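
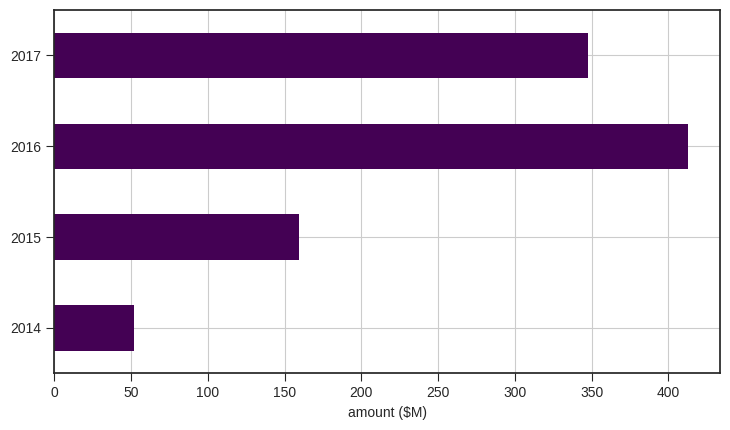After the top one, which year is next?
Top 3: 2016 ≈ 400, 2017 ≈ 350, 2015 ≈ 150.

2017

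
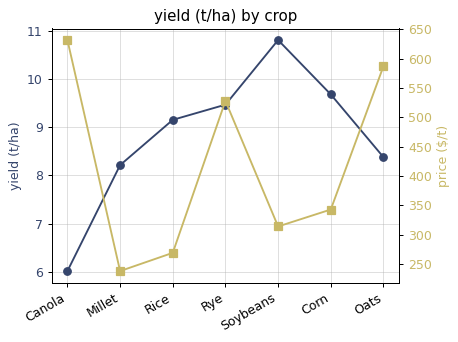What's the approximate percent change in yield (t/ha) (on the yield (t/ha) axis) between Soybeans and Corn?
Soybeans ≈ 11.0, Corn ≈ 9.5; (9.5 − 11.0) / 11.0 ≈ -13.6%.

≈ -13.6%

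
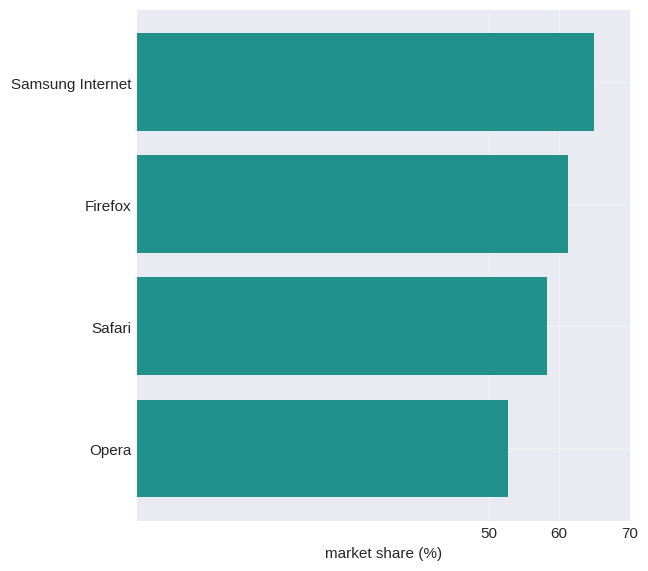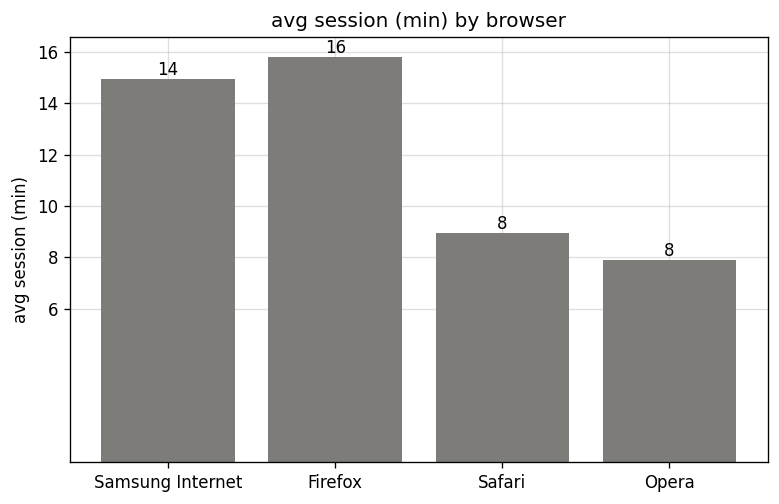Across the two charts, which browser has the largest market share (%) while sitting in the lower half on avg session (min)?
Safari

Chart 2 median avg session (min) ≈ 12; below-median browsers: Safari, Opera. Among those, Safari has the highest market share (%) (≈ 60).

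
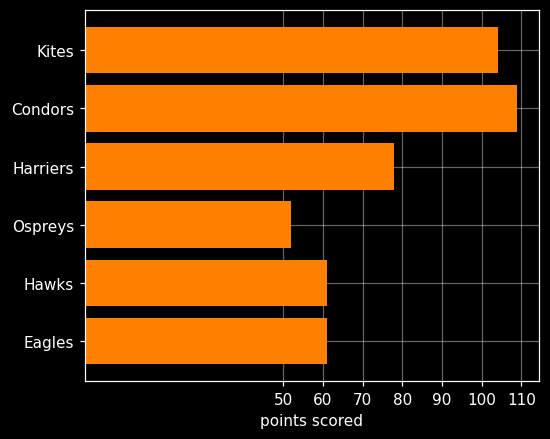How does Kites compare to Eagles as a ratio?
Kites ≈ 100, Eagles ≈ 60; 100/60 ≈ 1.67.

≈ 1.67×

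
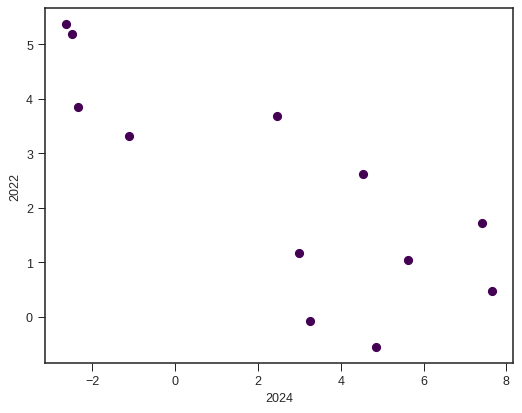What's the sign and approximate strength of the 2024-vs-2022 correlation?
negative, strong

Points are negatively correlated; strong (|r| ≈ 0.8).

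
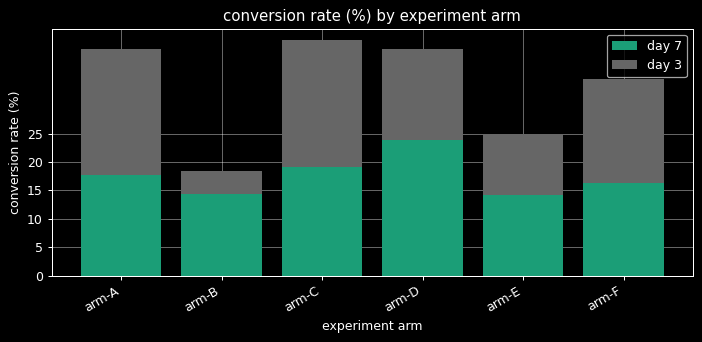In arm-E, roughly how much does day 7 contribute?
day 7 top ≈ 15, bottom ≈ 0; segment ≈ 15.

≈ 15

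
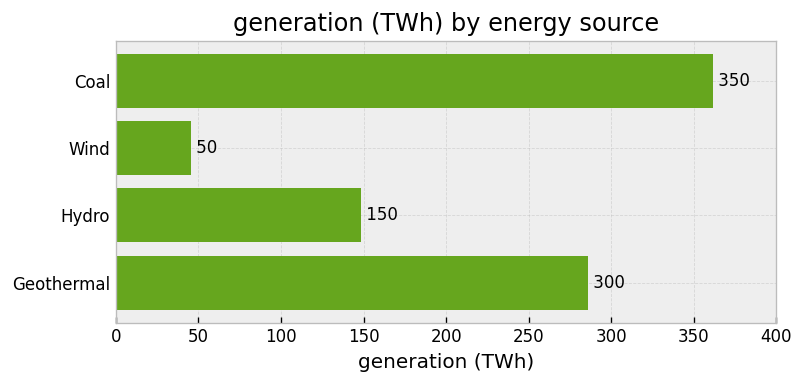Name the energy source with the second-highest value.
Geothermal

Top 3: Coal ≈ 350, Geothermal ≈ 300, Hydro ≈ 150.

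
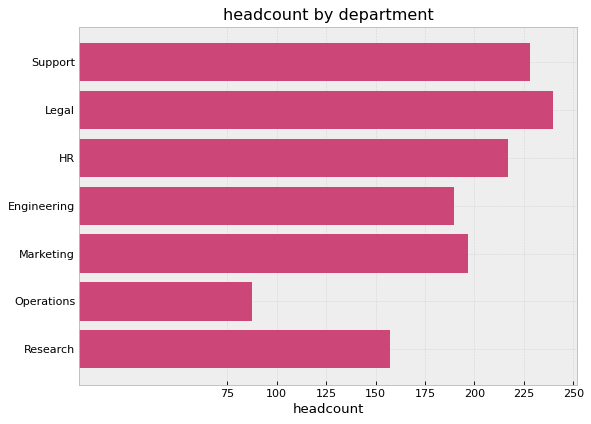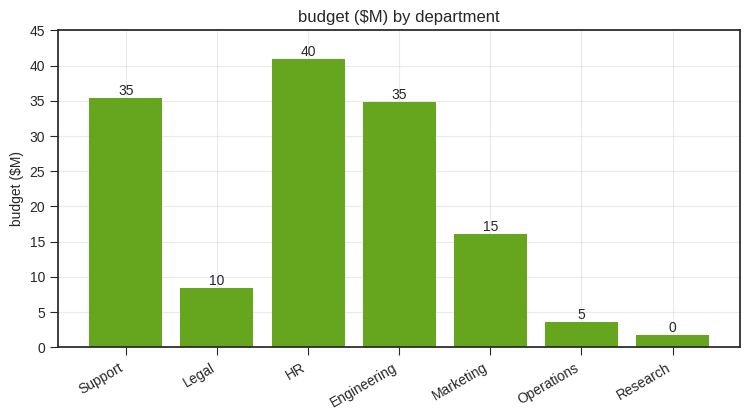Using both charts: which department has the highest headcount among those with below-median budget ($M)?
Legal

Chart 2 median budget ($M) ≈ 15; below-median departments: Legal, Operations, Research. Among those, Legal has the highest headcount (≈ 250).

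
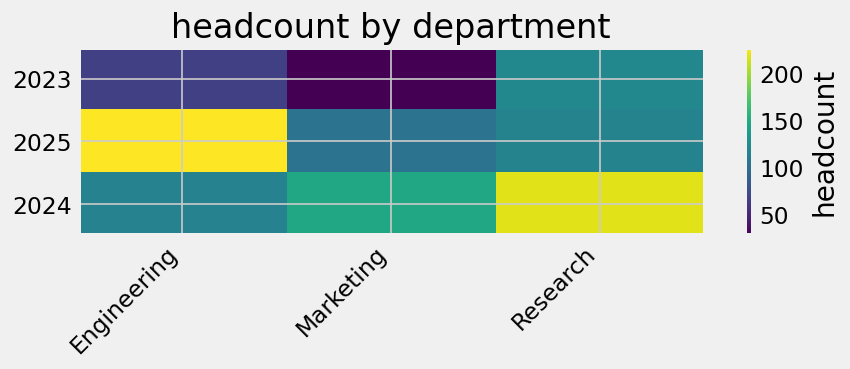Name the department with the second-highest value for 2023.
Engineering

Top 3 for 2023: Research ≈ 120, Engineering ≈ 60, Marketing ≈ 20.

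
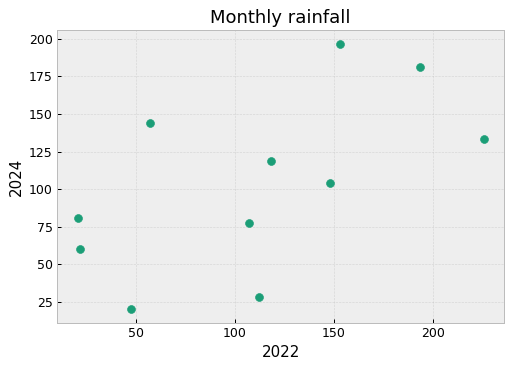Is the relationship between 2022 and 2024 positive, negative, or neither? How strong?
Points are positively correlated; moderate (|r| ≈ 0.6).

positive, moderate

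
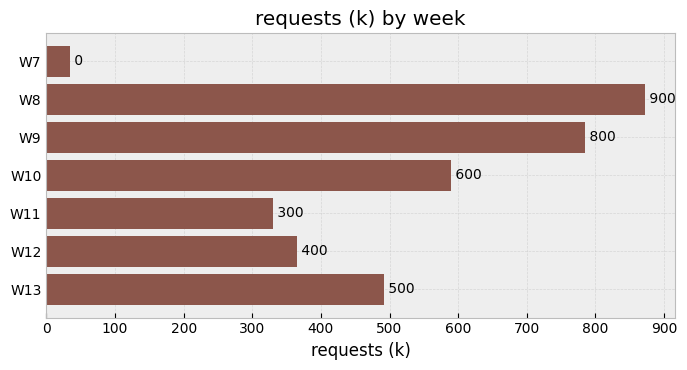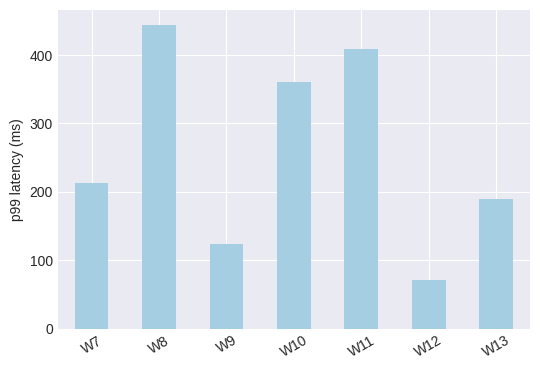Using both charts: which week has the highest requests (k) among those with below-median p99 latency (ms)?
Chart 2 median p99 latency (ms) ≈ 200; below-median weeks: W9, W12, W13. Among those, W9 has the highest requests (k) (≈ 800).

W9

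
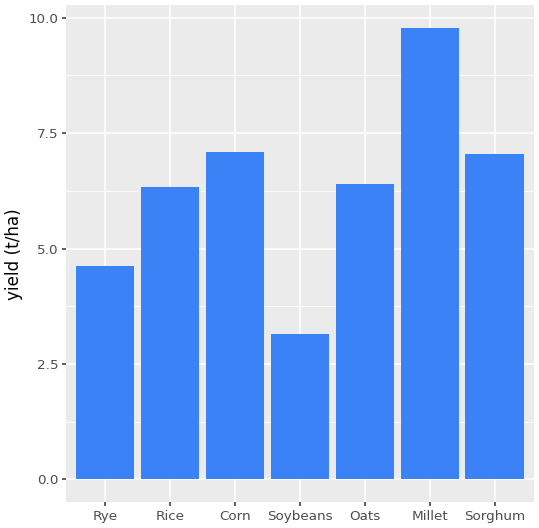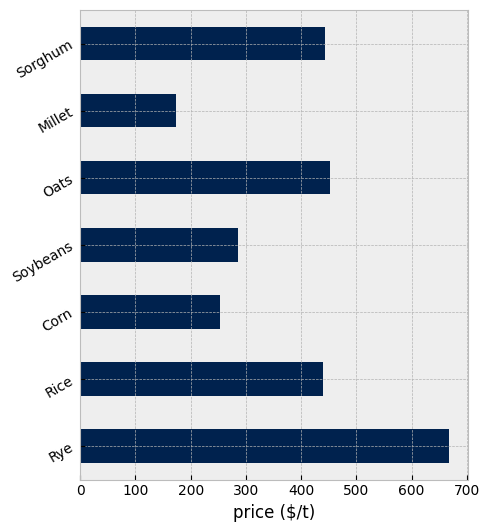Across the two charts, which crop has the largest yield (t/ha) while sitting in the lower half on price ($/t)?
Millet

Chart 2 median price ($/t) ≈ 400; below-median crops: Corn, Soybeans, Millet. Among those, Millet has the highest yield (t/ha) (≈ 10).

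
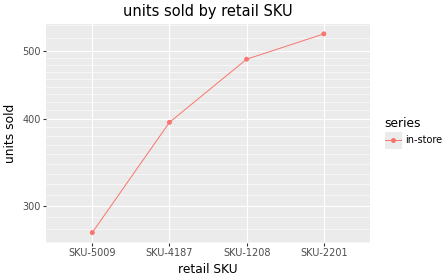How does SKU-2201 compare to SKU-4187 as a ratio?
SKU-2201 ≈ 525, SKU-4187 ≈ 400; 525/400 ≈ 1.31.

≈ 1.31×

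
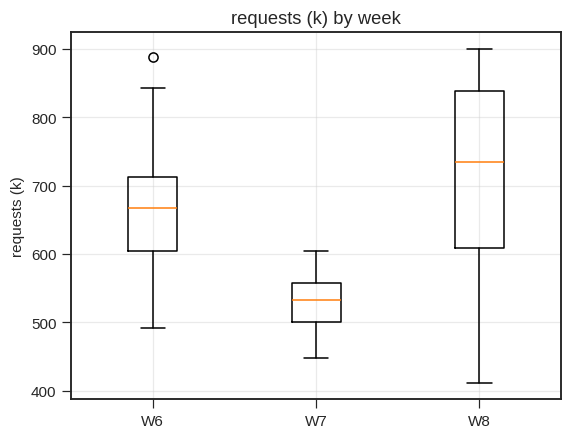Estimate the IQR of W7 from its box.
≈ 60

Q3 ≈ 560, Q1 ≈ 500; IQR ≈ 60.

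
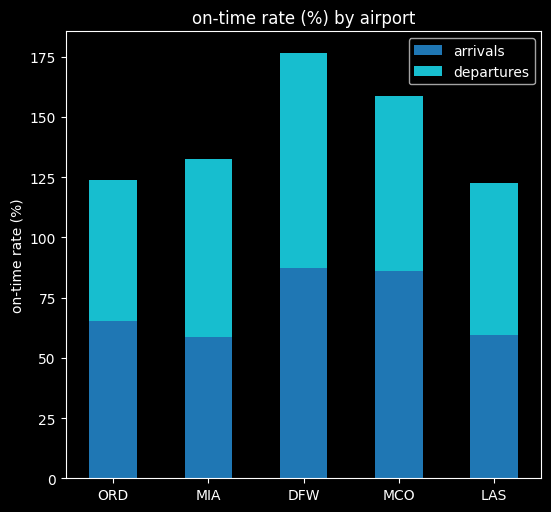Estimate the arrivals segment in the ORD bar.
≈ 60

arrivals top ≈ 60, bottom ≈ 0; segment ≈ 60.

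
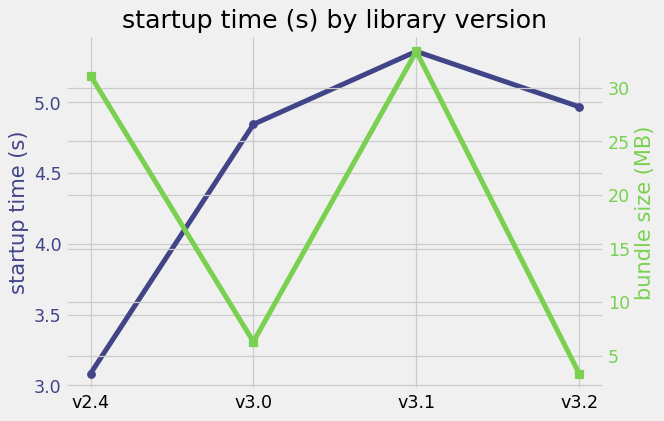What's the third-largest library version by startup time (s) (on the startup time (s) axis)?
Top 4 (on the startup time (s) axis): v3.1 ≈ 5.4, v3.2 ≈ 5.0, v3.0 ≈ 4.8, v2.4 ≈ 3.0.

v3.0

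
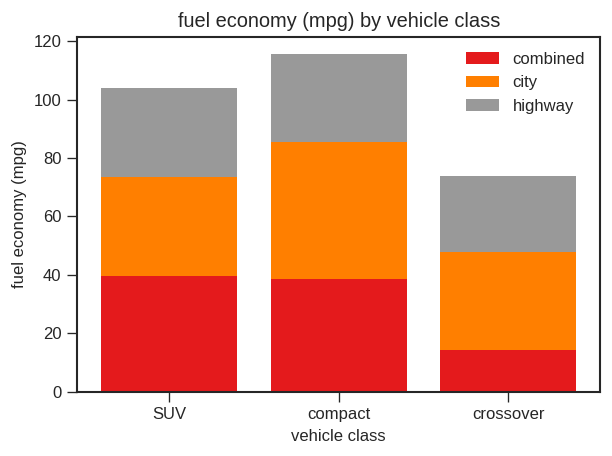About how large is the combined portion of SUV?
combined top ≈ 40, bottom ≈ 0; segment ≈ 40.

≈ 40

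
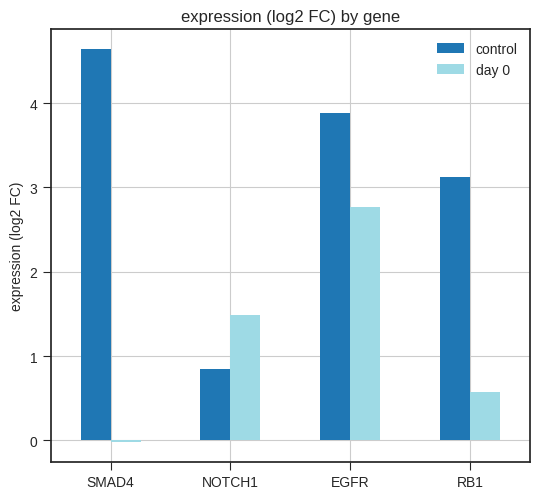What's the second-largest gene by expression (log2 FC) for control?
EGFR

Top 3 for control: SMAD4 ≈ 4.5, EGFR ≈ 4.0, RB1 ≈ 3.0.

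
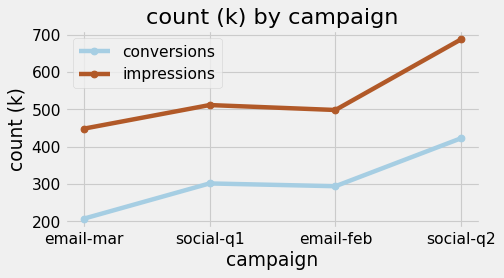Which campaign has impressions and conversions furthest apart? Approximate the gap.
social-q2, ≈ 300 k

social-q2: impressions ≈ 700, conversions ≈ 400 → gap ≈ 300. Next-largest (email-mar) is only ≈ 250.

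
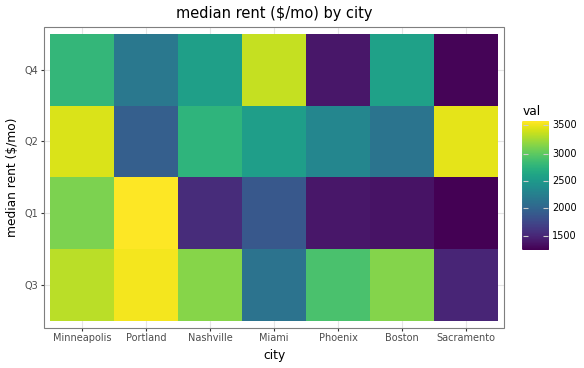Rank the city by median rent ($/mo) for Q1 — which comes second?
Top 3 for Q1: Portland ≈ 3600, Minneapolis ≈ 3200, Miami ≈ 1800.

Minneapolis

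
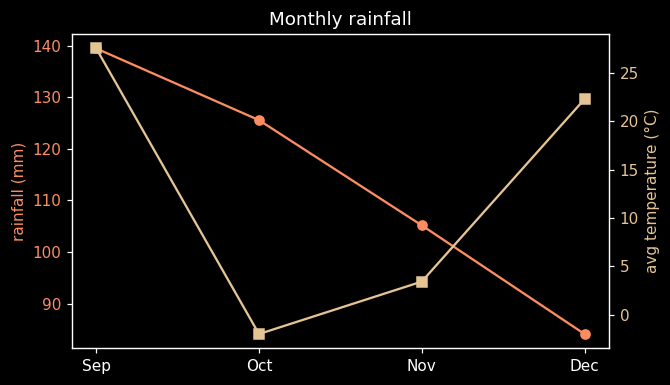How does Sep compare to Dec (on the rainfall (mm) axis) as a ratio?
Sep ≈ 140, Dec ≈ 85; 140/85 ≈ 1.65.

≈ 1.65×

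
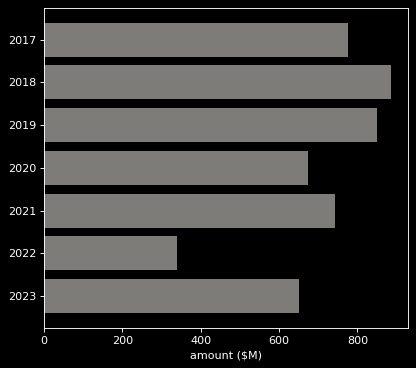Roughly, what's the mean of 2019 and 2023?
≈ 750

(900 + 600) / 2 ≈ 750.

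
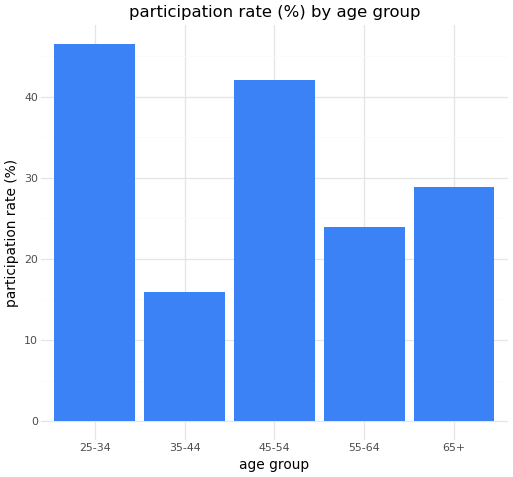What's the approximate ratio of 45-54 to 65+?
≈ 1.33×

45-54 ≈ 40, 65+ ≈ 30; 40/30 ≈ 1.33.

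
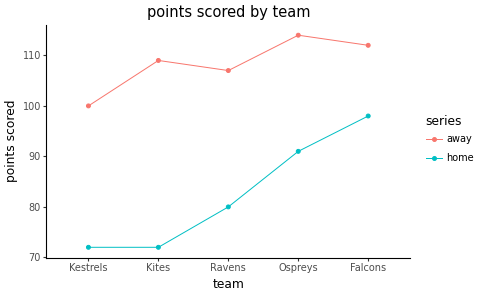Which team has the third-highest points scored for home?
Ravens

Top 4 for home: Falcons ≈ 100, Ospreys ≈ 90, Ravens ≈ 80, Kites ≈ 70.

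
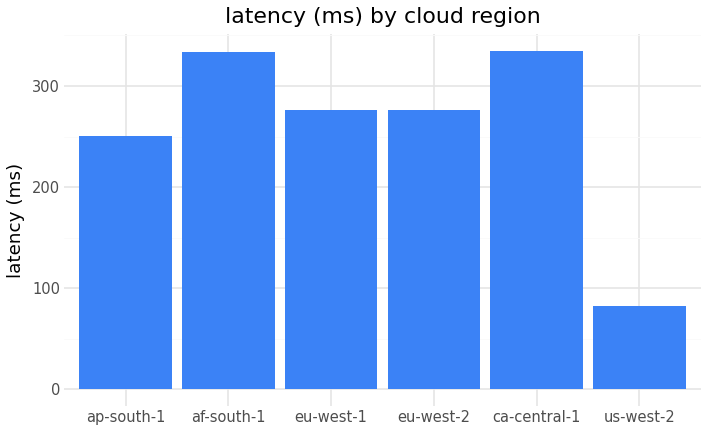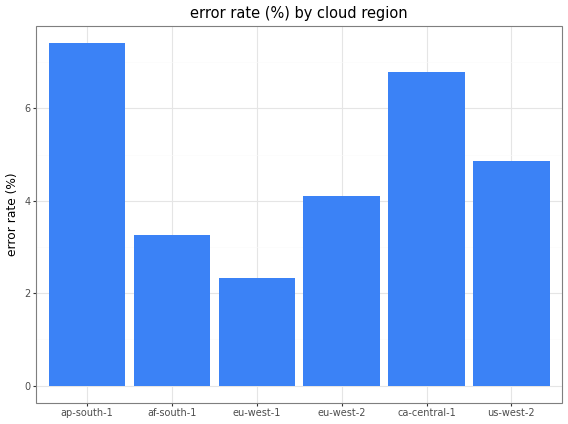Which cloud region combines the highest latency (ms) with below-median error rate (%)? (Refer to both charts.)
af-south-1

Chart 2 median error rate (%) ≈ 4; below-median cloud regions: af-south-1, eu-west-1, eu-west-2. Among those, af-south-1 has the highest latency (ms) (≈ 350).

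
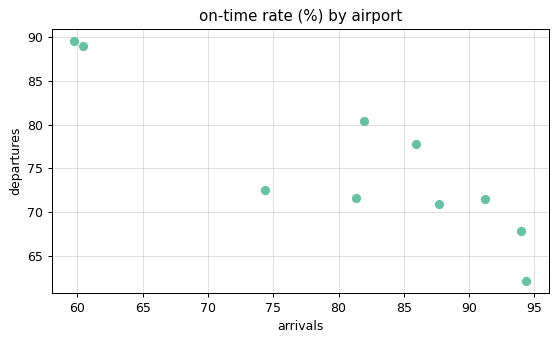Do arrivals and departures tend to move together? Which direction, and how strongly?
negative, strong

Points are negatively correlated; strong (|r| ≈ 0.9).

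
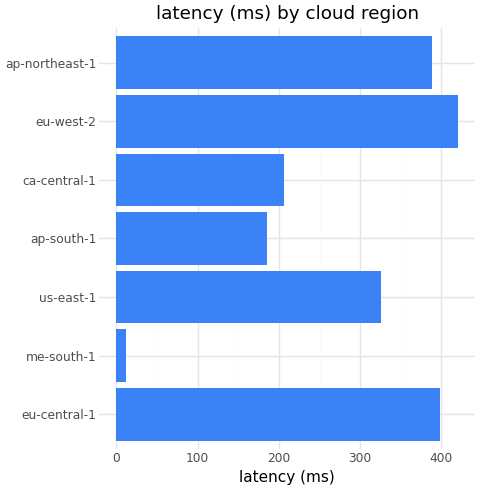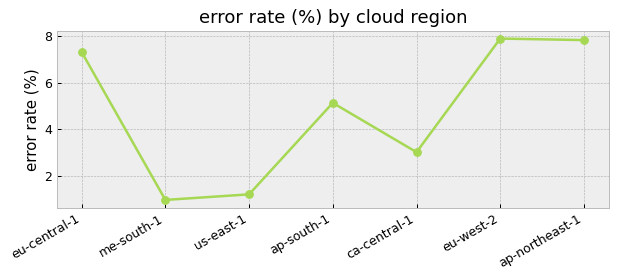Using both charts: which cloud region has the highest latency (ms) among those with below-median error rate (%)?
Chart 2 median error rate (%) ≈ 5; below-median cloud regions: me-south-1, us-east-1, ca-central-1. Among those, us-east-1 has the highest latency (ms) (≈ 350).

us-east-1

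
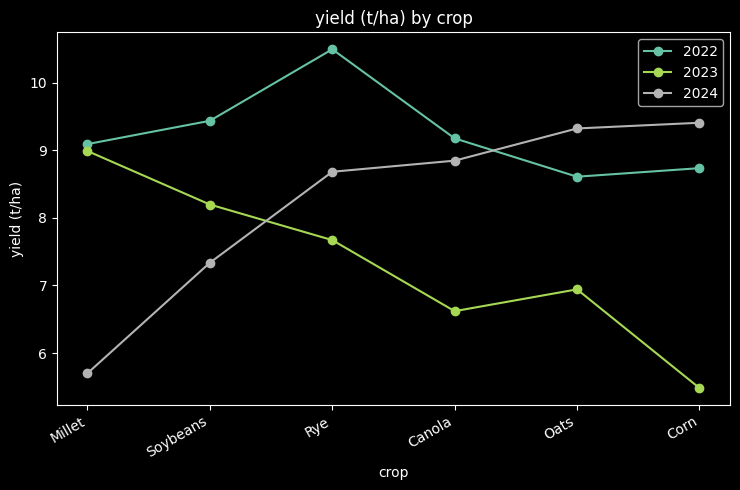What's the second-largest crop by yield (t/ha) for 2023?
Soybeans

Top 3 for 2023: Millet ≈ 9.0, Soybeans ≈ 8.0, Rye ≈ 7.5.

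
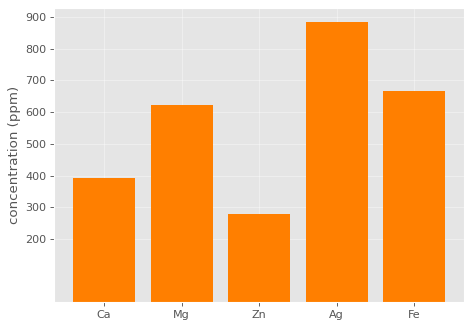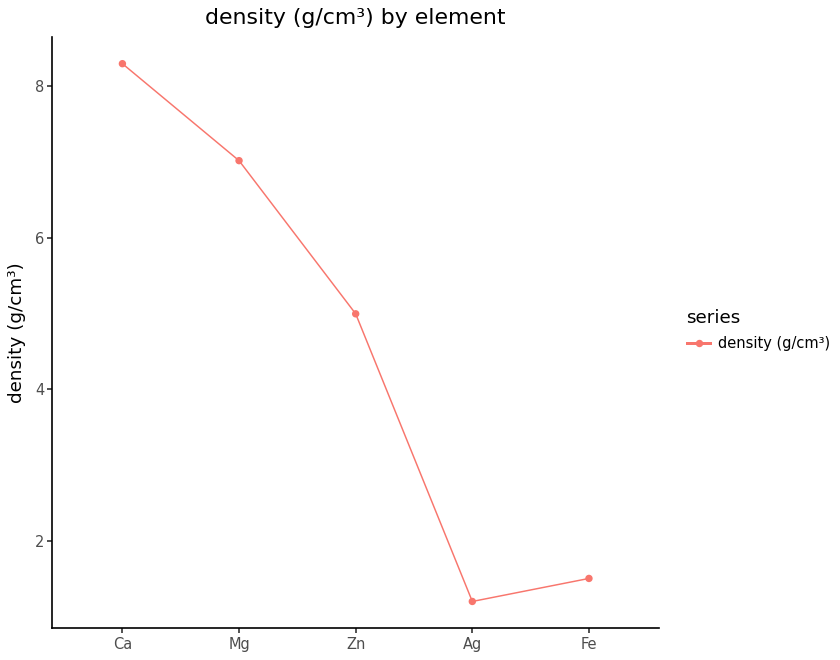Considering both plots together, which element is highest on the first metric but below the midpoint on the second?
Chart 2 median density (g/cm³) ≈ 5; below-median elements: Ag, Fe. Among those, Ag has the highest concentration (ppm) (≈ 900).

Ag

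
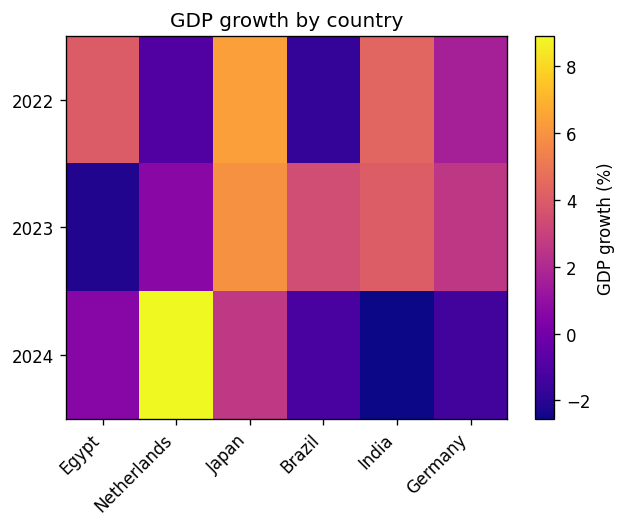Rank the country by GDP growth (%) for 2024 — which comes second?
Japan

Top 3 for 2024: Netherlands ≈ 9, Japan ≈ 3, Egypt ≈ 1.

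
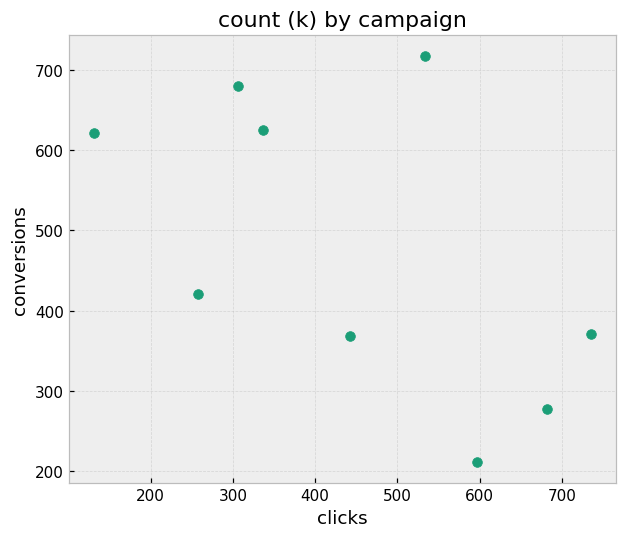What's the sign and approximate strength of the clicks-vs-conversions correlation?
Points are negatively correlated; moderate (|r| ≈ 0.6).

negative, moderate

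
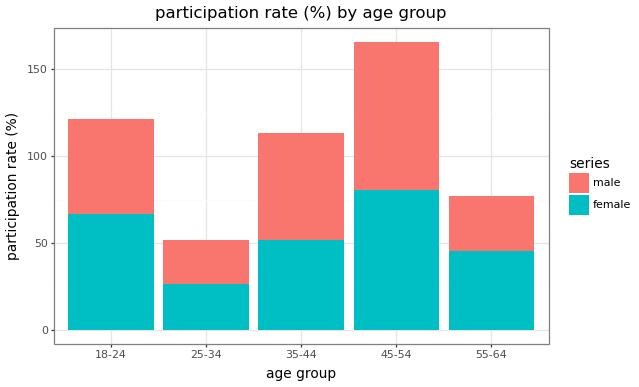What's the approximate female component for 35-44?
≈ 60

female top ≈ 60, bottom ≈ 0; segment ≈ 60.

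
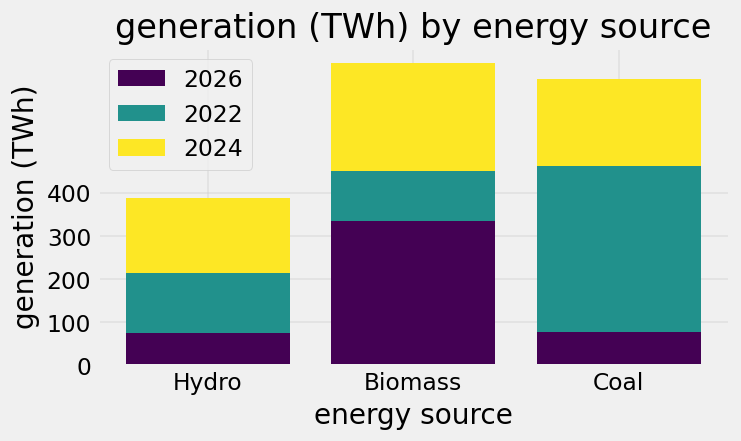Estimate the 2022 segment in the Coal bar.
≈ 400

2022 top ≈ 500, bottom ≈ 100; segment ≈ 400.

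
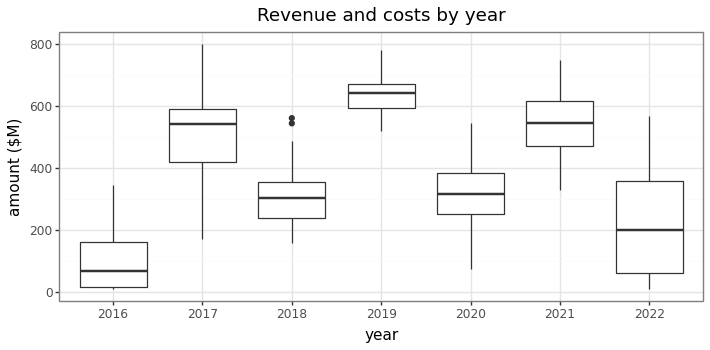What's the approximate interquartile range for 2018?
Q3 ≈ 350, Q1 ≈ 250; IQR ≈ 100.

≈ 100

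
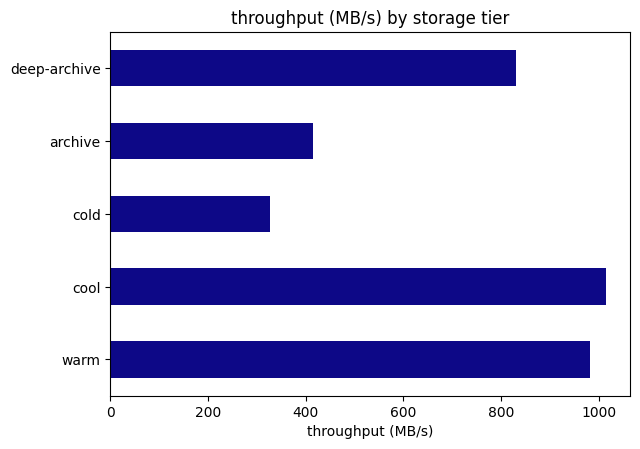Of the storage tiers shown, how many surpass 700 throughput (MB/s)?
3

Above 700: warm, cool, deep-archive.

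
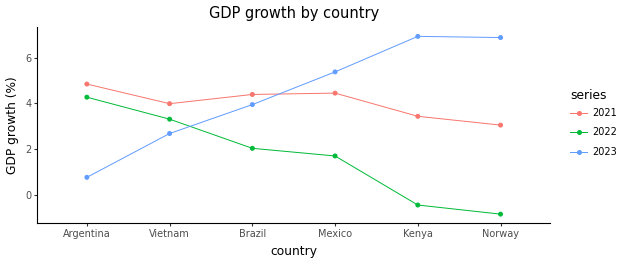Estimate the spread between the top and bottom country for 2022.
≈ 5

Max Argentina ≈ 4, min Norway ≈ -1; range ≈ 5.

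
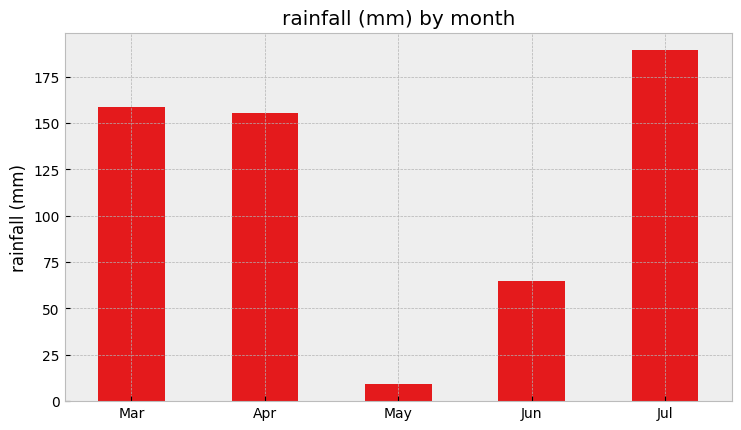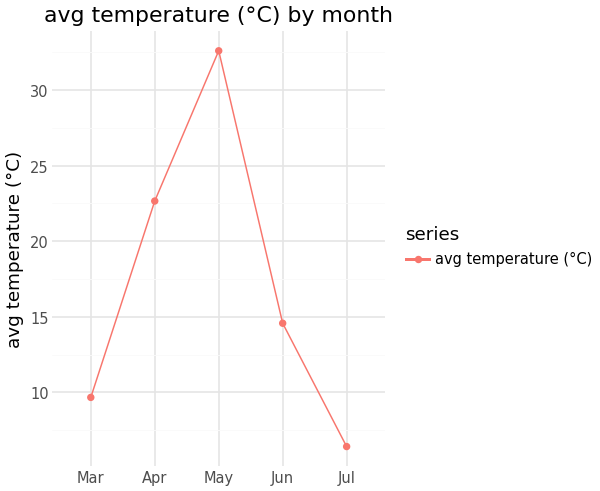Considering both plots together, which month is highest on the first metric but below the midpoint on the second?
Jul

Chart 2 median avg temperature (°C) ≈ 15; below-median months: Mar, Jul. Among those, Jul has the highest rainfall (mm) (≈ 180).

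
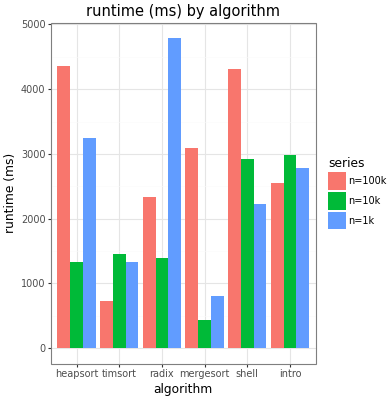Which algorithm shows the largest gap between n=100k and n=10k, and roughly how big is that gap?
heapsort: n=100k ≈ 4500, n=10k ≈ 1500 → gap ≈ 3000. Next-largest (mergesort) is only ≈ 2500.

heapsort, ≈ 3000 ms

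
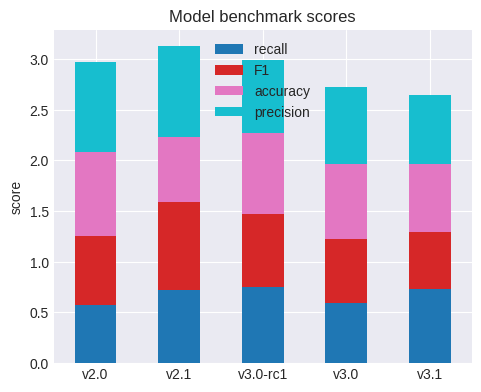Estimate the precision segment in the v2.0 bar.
precision top ≈ 3.0, bottom ≈ 2.0; segment ≈ 1.0.

≈ 1.0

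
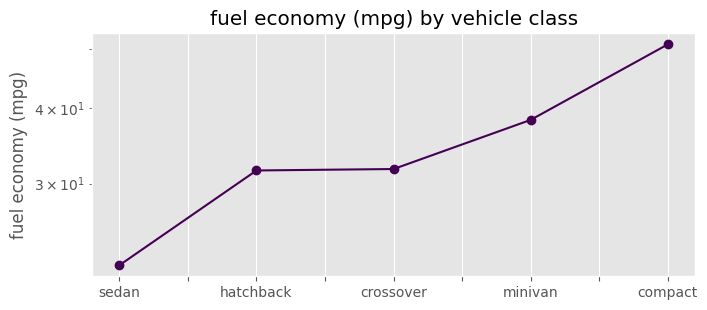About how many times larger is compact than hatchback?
compact ≈ 50, hatchback ≈ 30; 50/30 ≈ 1.67.

≈ 1.67×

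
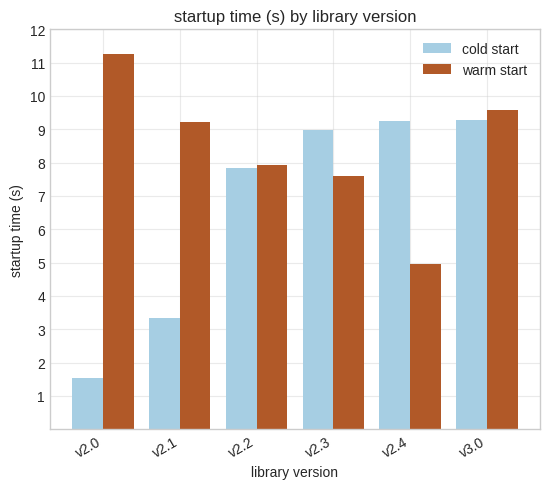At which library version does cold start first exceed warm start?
v2.2: cold start ≈ 8 vs warm start ≈ 8 (not yet); v2.3: cold start ≈ 9 vs warm start ≈ 8 (first crossover).

v2.3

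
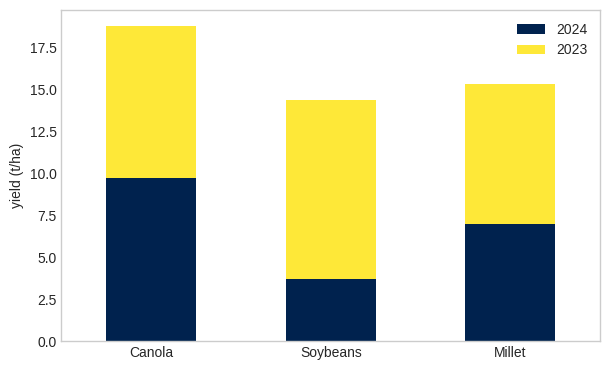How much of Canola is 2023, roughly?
2023 top ≈ 18, bottom ≈ 10; segment ≈ 8.

≈ 8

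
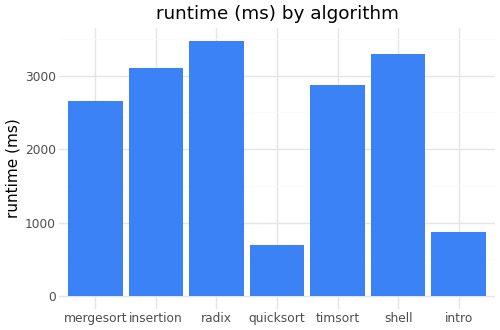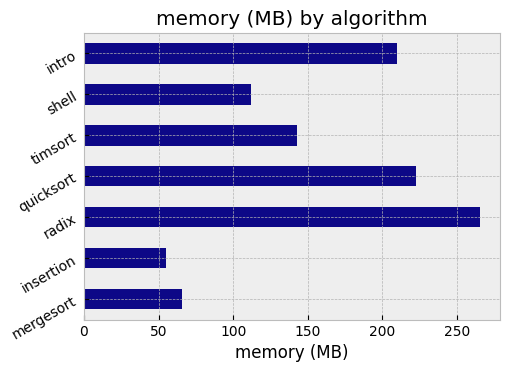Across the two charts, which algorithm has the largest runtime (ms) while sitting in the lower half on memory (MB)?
Chart 2 median memory (MB) ≈ 150; below-median algorithms: mergesort, insertion, shell. Among those, shell has the highest runtime (ms) (≈ 3500).

shell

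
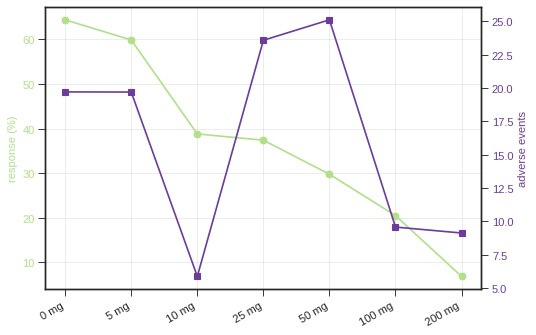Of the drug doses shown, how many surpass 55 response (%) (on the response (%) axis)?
2

Above 55: 0 mg, 5 mg.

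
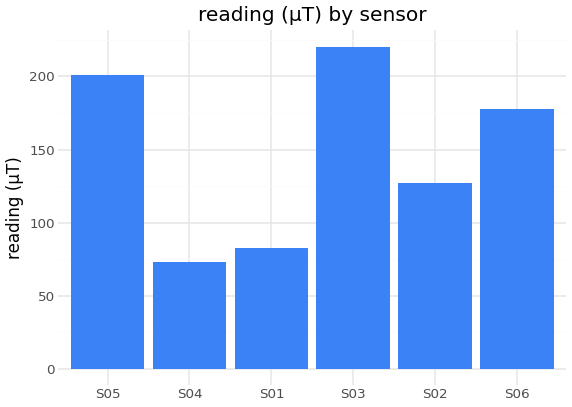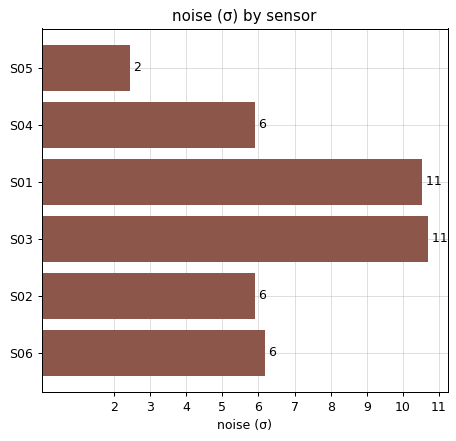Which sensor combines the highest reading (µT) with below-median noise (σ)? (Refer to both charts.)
S05

Chart 2 median noise (σ) ≈ 6; below-median sensors: S05, S04, S02. Among those, S05 has the highest reading (µT) (≈ 200).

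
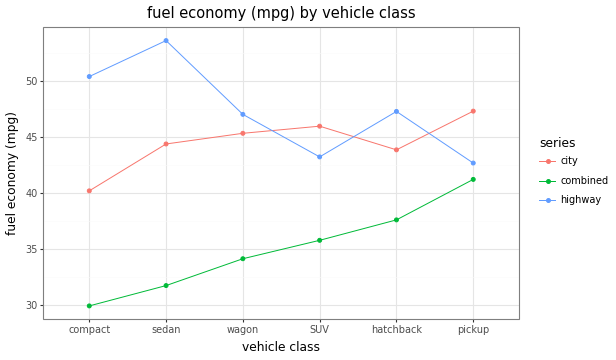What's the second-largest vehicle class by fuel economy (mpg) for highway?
compact

Top 3 for highway: sedan ≈ 54, compact ≈ 50, hatchback ≈ 48.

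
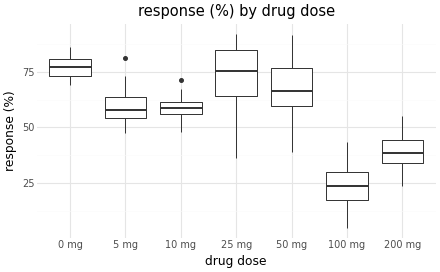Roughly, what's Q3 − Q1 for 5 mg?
Q3 ≈ 65, Q1 ≈ 55; IQR ≈ 10.

≈ 10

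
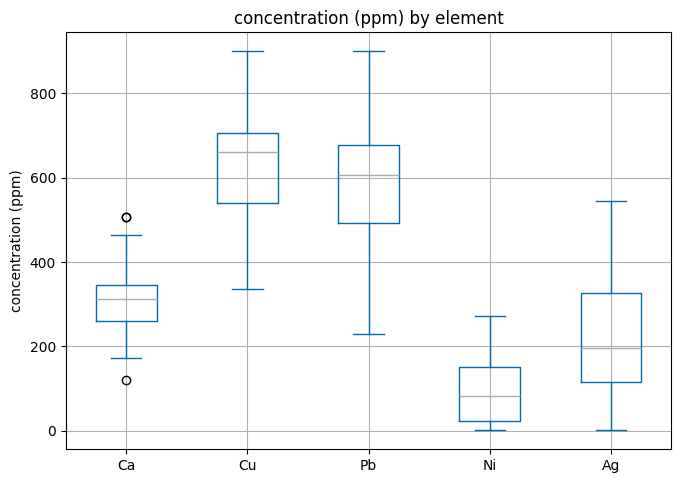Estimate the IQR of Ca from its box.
≈ 100

Q3 ≈ 350, Q1 ≈ 250; IQR ≈ 100.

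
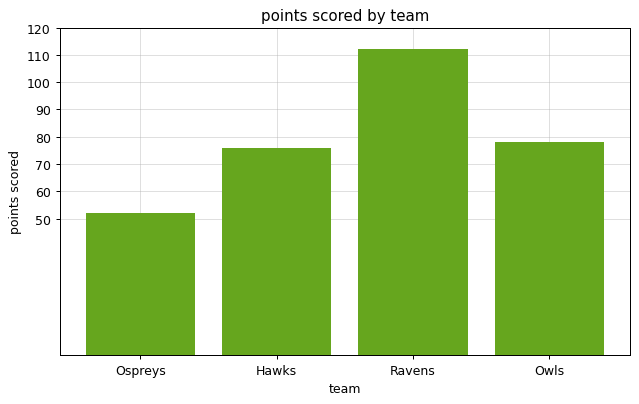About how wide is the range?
Max Ravens ≈ 110, min Ospreys ≈ 50; range ≈ 60.

≈ 60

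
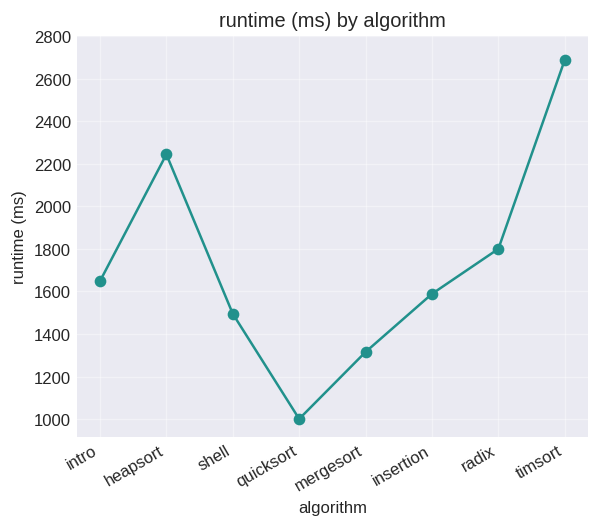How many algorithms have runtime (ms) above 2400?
1

Above 2400: timsort.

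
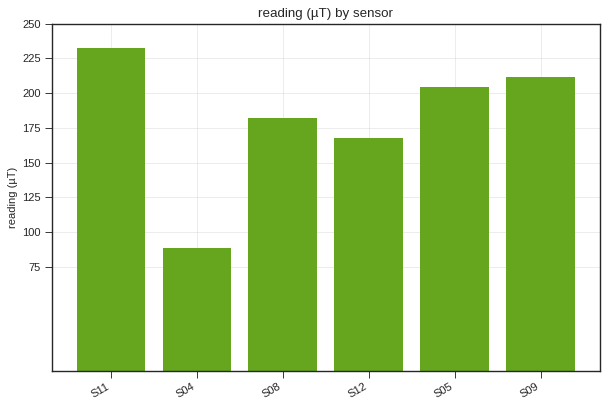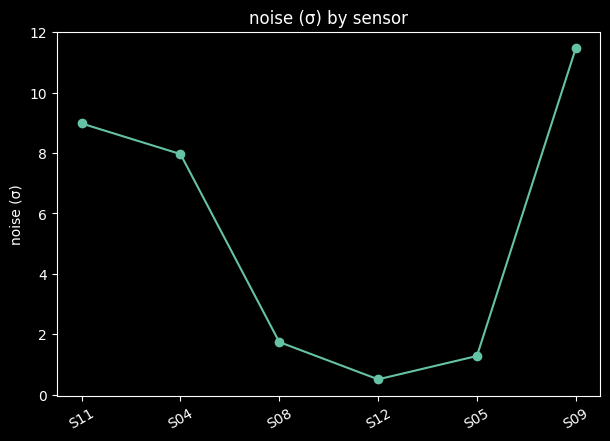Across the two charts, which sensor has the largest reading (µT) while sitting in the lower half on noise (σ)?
Chart 2 median noise (σ) ≈ 4; below-median sensors: S08, S12, S05. Among those, S05 has the highest reading (µT) (≈ 200).

S05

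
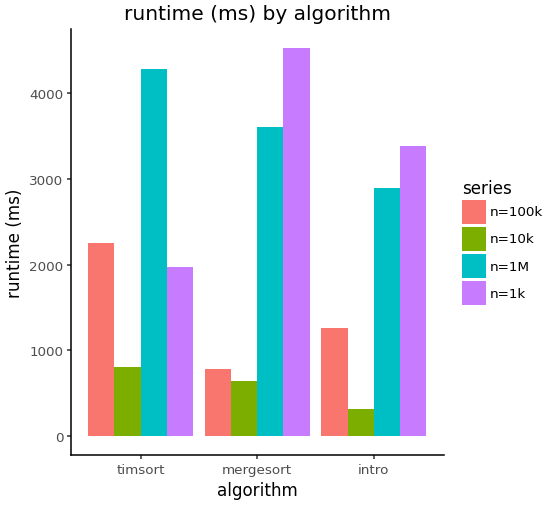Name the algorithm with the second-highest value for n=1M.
Top 3 for n=1M: timsort ≈ 4500, mergesort ≈ 3500, intro ≈ 3000.

mergesort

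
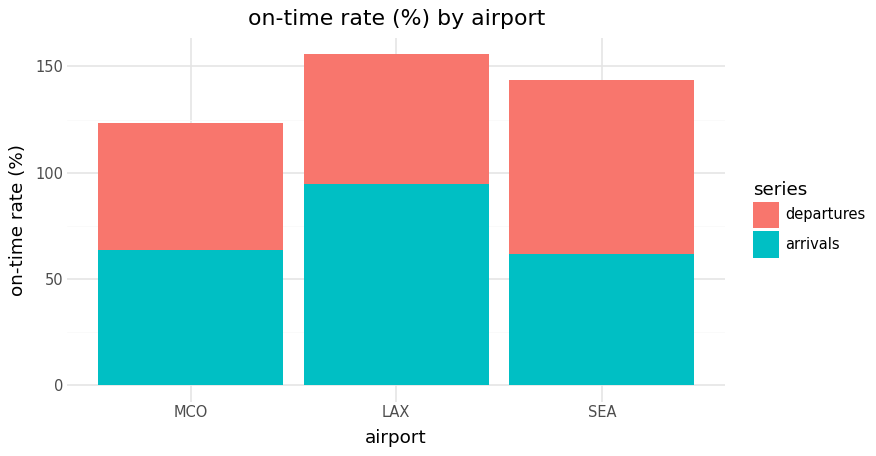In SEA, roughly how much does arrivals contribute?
≈ 60

arrivals top ≈ 60, bottom ≈ 0; segment ≈ 60.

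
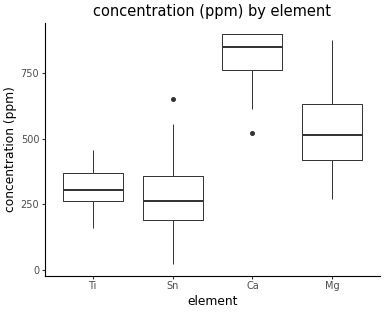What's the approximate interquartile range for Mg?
Q3 ≈ 650, Q1 ≈ 400; IQR ≈ 250.

≈ 250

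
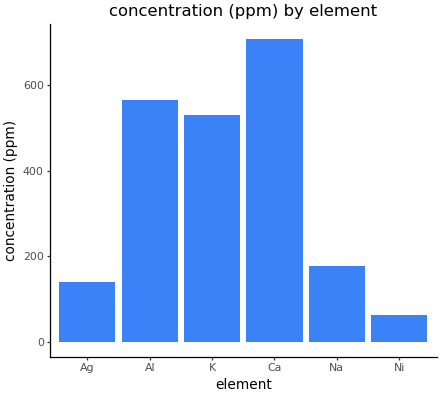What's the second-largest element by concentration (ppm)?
Al

Top 3: Ca ≈ 700, Al ≈ 600, K ≈ 500.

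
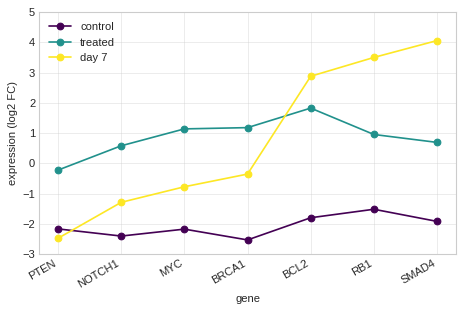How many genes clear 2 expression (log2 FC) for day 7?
Above 2: BCL2, RB1, SMAD4.

3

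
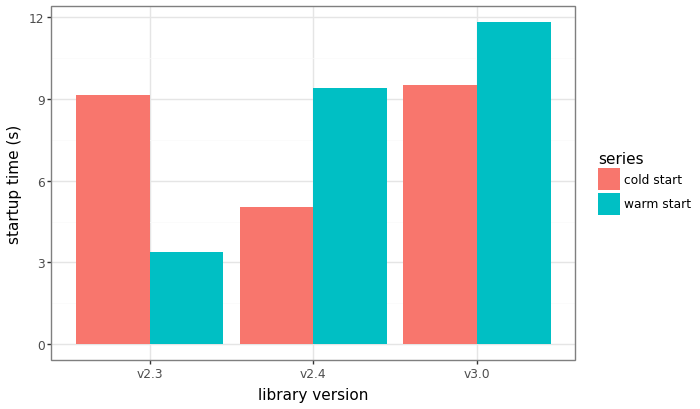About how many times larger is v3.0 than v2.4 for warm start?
≈ 1.33×

v3.0 ≈ 12, v2.4 ≈ 9; 12/9 ≈ 1.33.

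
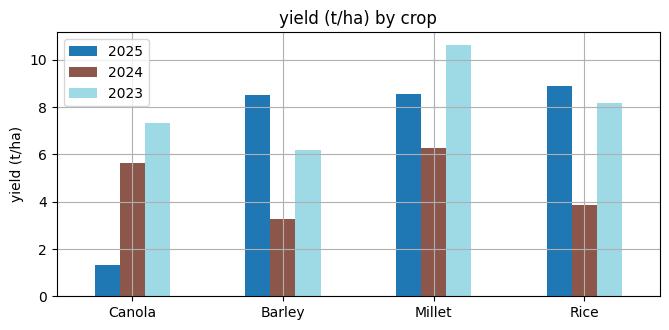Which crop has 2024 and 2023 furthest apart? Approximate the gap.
Millet: 2024 ≈ 6, 2023 ≈ 11 → gap ≈ 5. Next-largest (Rice) is only ≈ 4.

Millet, ≈ 5 t/ha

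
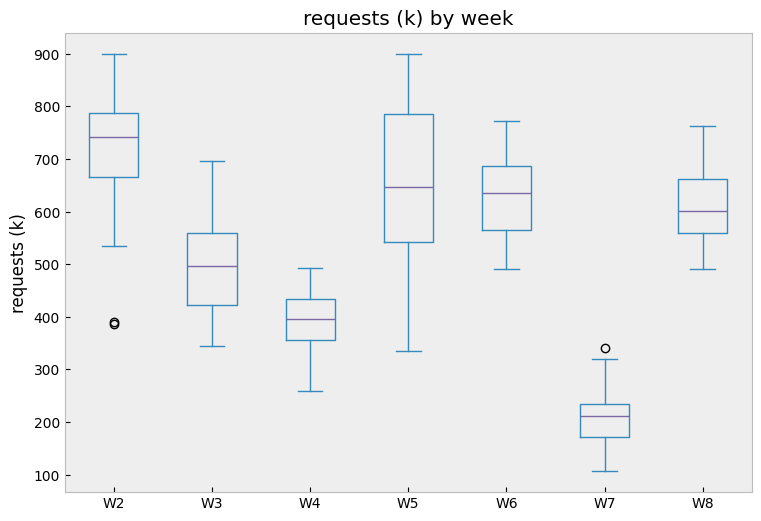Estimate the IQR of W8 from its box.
Q3 ≈ 650, Q1 ≈ 550; IQR ≈ 100.

≈ 100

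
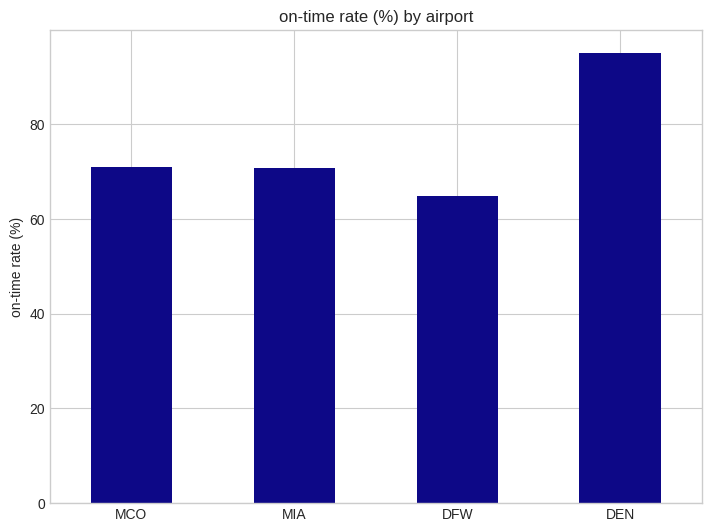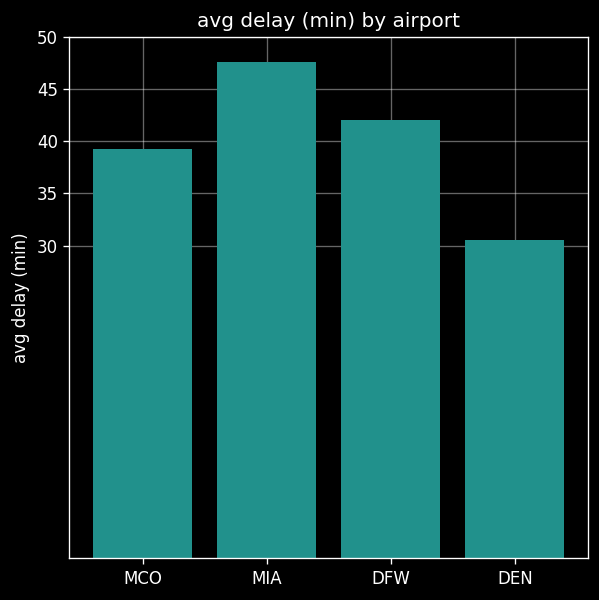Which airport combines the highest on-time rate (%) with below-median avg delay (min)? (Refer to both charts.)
Chart 2 median avg delay (min) ≈ 40; below-median airports: MCO, DEN. Among those, DEN has the highest on-time rate (%) (≈ 100).

DEN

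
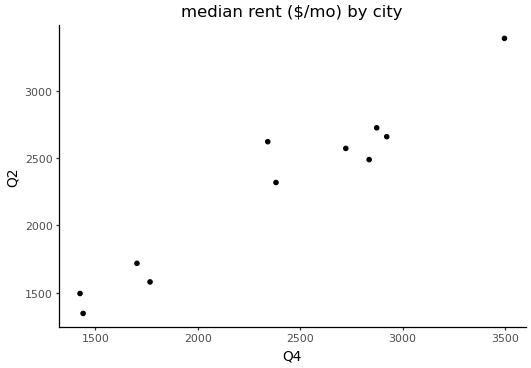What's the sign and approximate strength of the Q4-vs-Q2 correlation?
positive, strong

Points are positively correlated; strong (|r| ≈ 1.0).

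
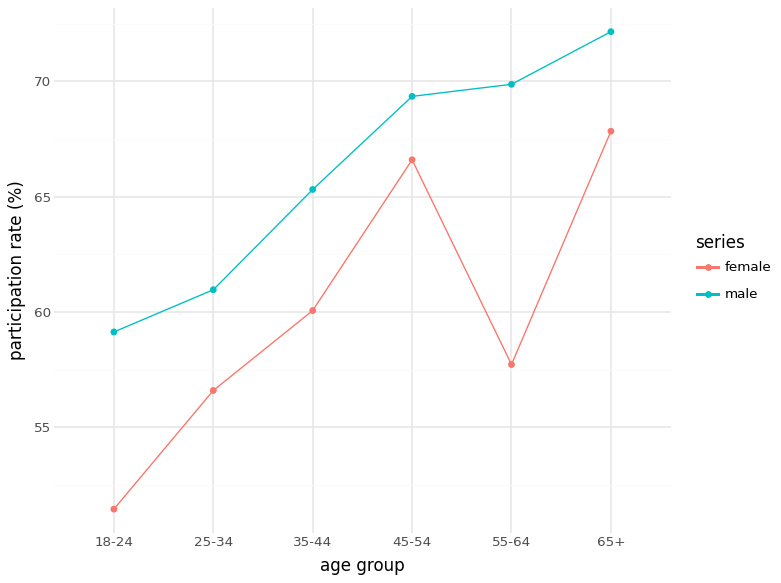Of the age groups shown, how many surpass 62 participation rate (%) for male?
4

Above 62: 35-44, 45-54, 55-64, 65+.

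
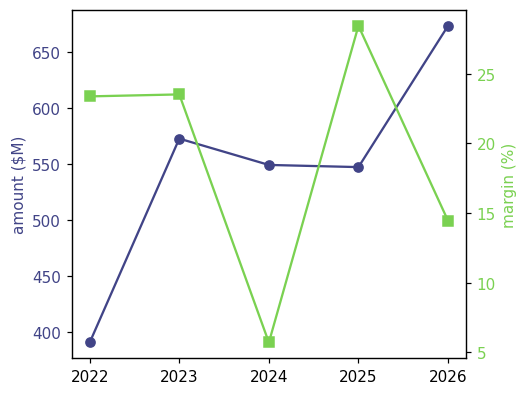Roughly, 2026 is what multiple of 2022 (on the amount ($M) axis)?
≈ 1.69×

2026 ≈ 675, 2022 ≈ 400; 675/400 ≈ 1.69.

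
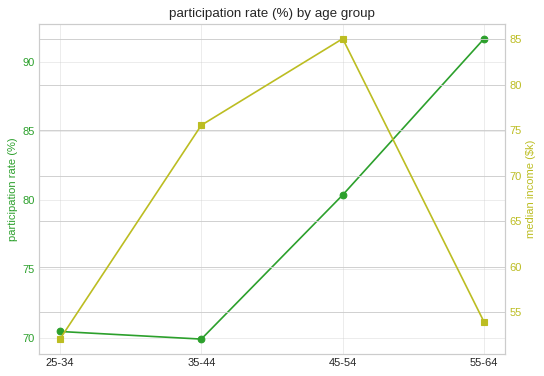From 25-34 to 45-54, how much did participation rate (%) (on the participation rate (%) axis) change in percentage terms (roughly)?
25-34 ≈ 70, 45-54 ≈ 80; (80 − 70) / 70 ≈ +14.3%.

≈ +14.3%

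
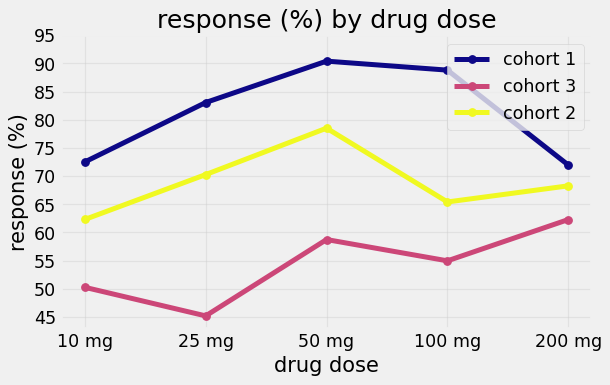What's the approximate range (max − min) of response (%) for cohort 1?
Max 50 mg ≈ 90, min 200 mg ≈ 70; range ≈ 20.

≈ 20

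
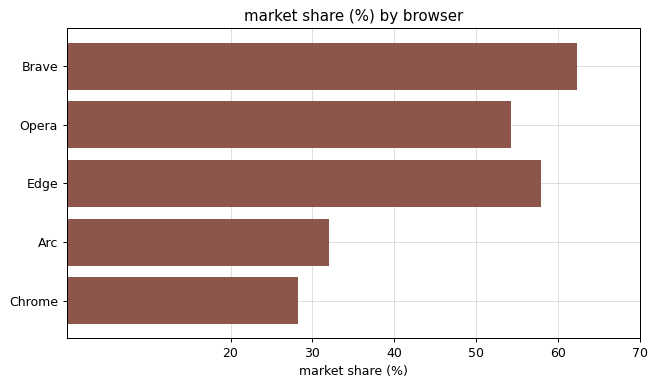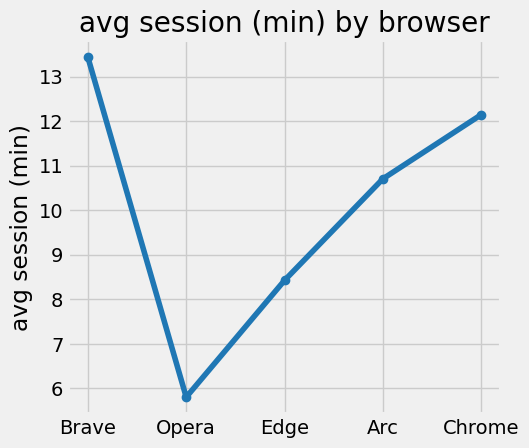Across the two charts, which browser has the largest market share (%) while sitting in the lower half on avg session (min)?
Chart 2 median avg session (min) ≈ 10; below-median browsers: Opera, Edge. Among those, Edge has the highest market share (%) (≈ 60).

Edge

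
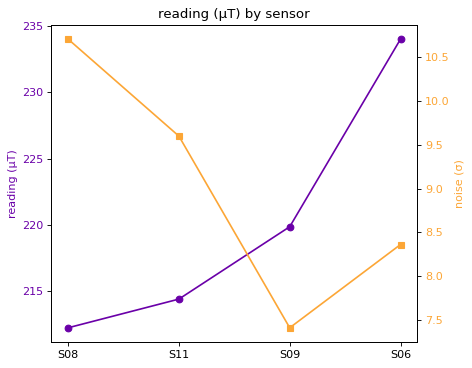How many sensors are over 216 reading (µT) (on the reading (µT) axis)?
Above 216: S09, S06.

2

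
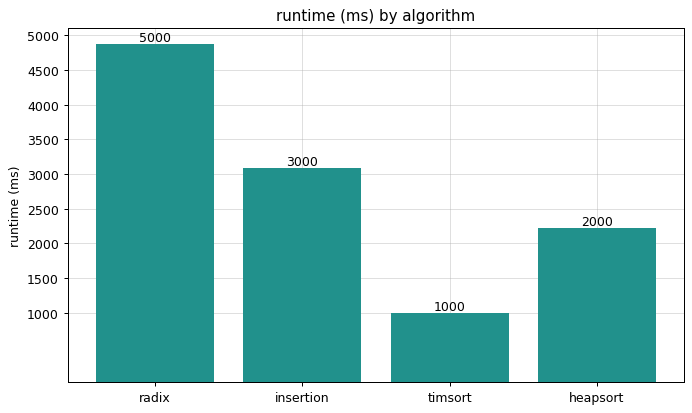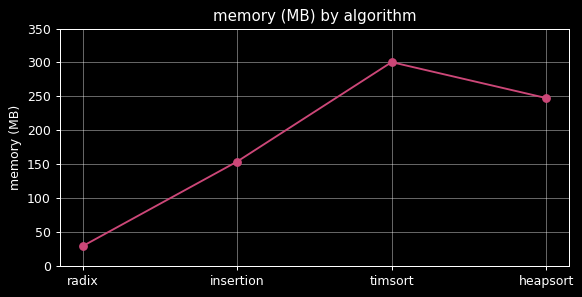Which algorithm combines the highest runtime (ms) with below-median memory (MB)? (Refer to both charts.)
radix

Chart 2 median memory (MB) ≈ 200; below-median algorithms: radix, insertion. Among those, radix has the highest runtime (ms) (≈ 5000).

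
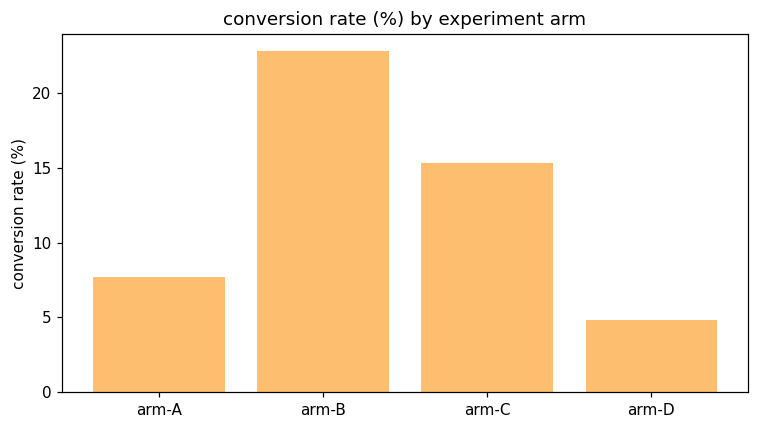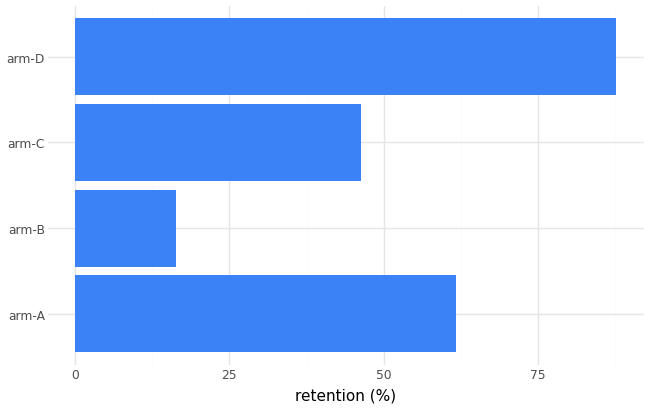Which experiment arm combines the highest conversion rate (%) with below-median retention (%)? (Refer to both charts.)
arm-B

Chart 2 median retention (%) ≈ 50; below-median experiment arms: arm-B, arm-C. Among those, arm-B has the highest conversion rate (%) (≈ 25).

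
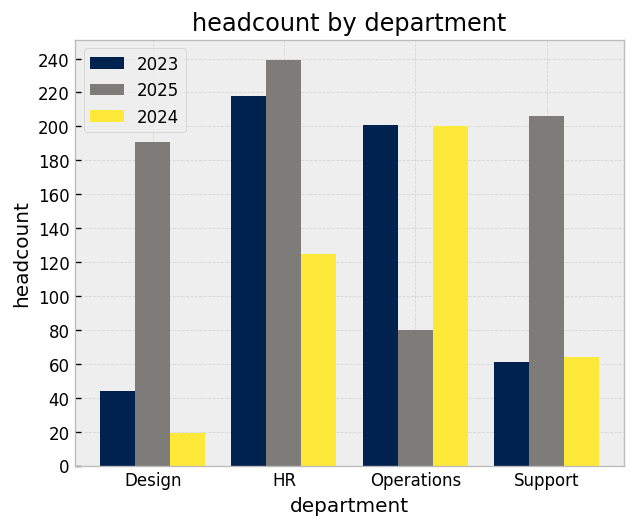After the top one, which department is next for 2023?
Top 3 for 2023: HR ≈ 220, Operations ≈ 200, Support ≈ 60.

Operations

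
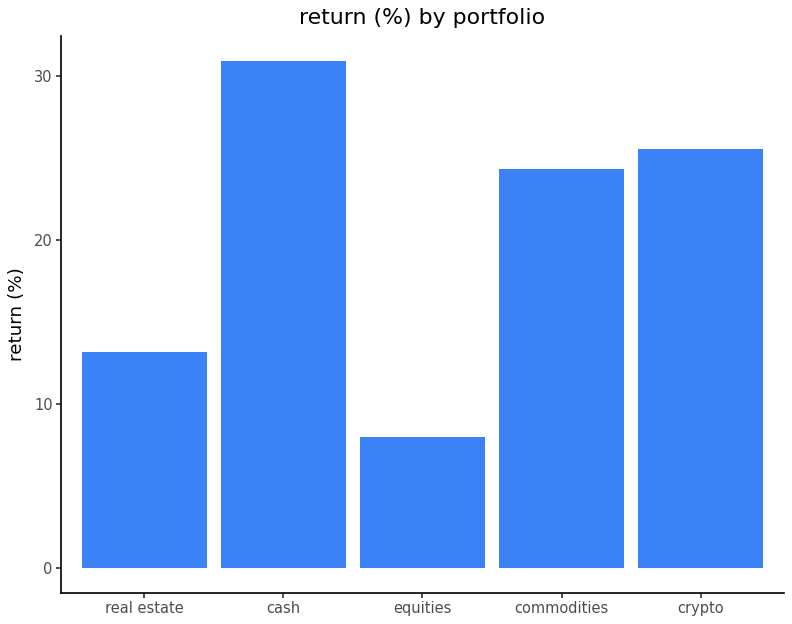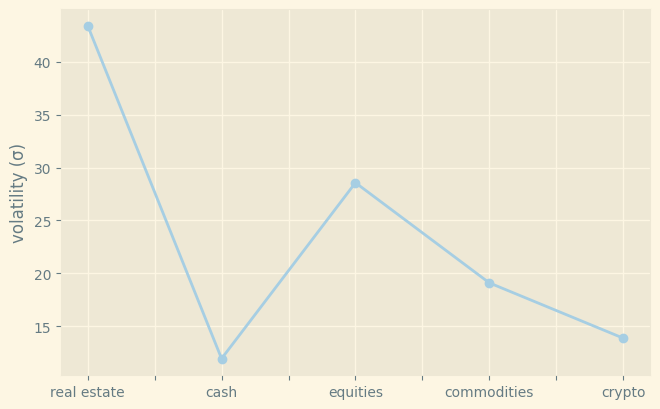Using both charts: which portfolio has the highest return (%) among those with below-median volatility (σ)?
cash

Chart 2 median volatility (σ) ≈ 20; below-median portfolios: cash, crypto. Among those, cash has the highest return (%) (≈ 30).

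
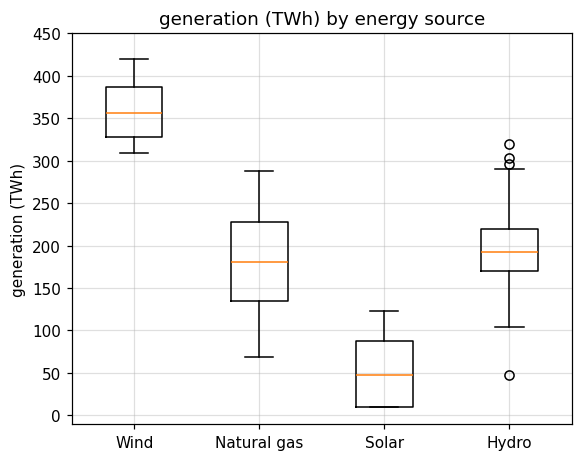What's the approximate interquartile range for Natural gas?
≈ 100

Q3 ≈ 250, Q1 ≈ 150; IQR ≈ 100.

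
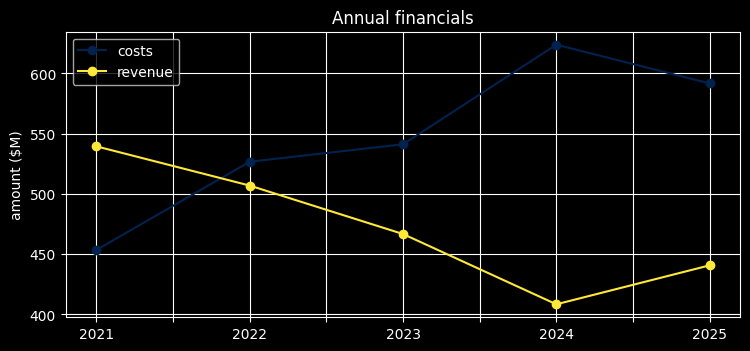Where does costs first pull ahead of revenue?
2021: costs ≈ 460 vs revenue ≈ 540 (not yet); 2022: costs ≈ 520 vs revenue ≈ 500 (first crossover).

2022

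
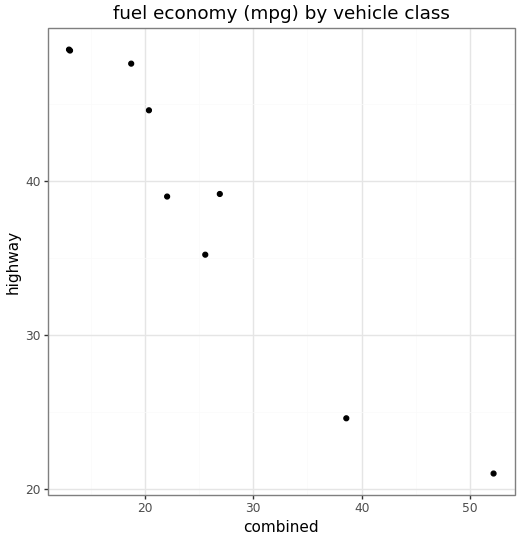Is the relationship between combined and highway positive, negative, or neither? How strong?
Points are negatively correlated; strong (|r| ≈ 1.0).

negative, strong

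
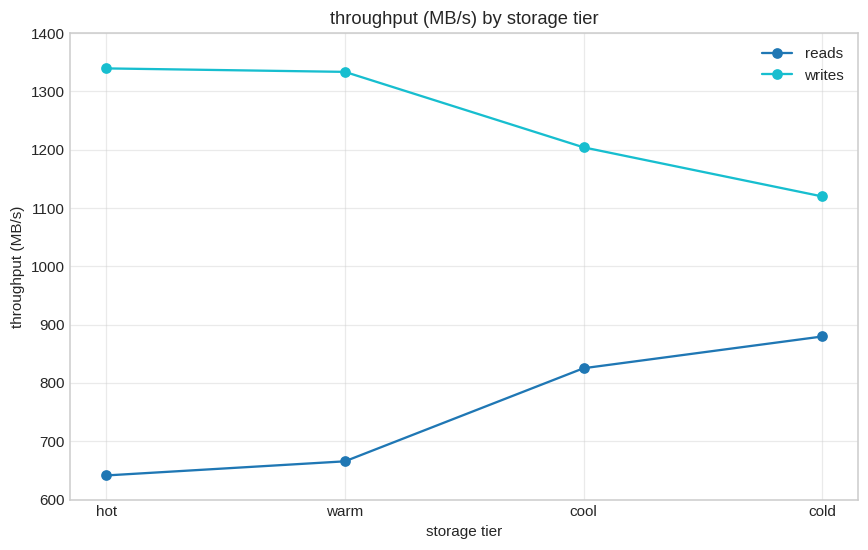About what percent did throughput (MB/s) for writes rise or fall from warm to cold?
warm ≈ 1300, cold ≈ 1100; (1100 − 1300) / 1300 ≈ -15.4%.

≈ -15.4%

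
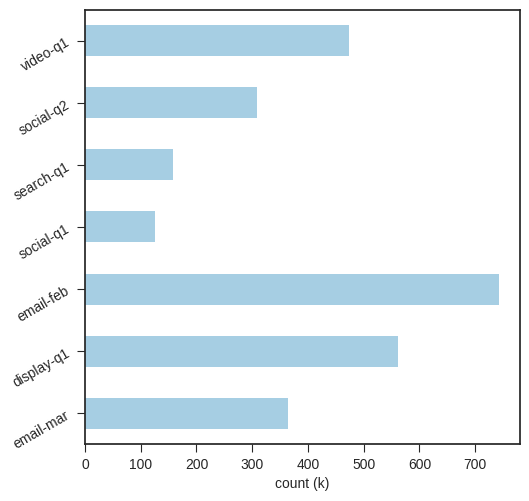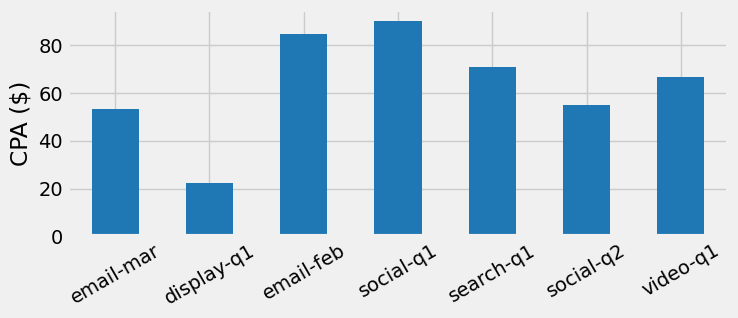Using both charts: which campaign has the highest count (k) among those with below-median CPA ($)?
display-q1

Chart 2 median CPA ($) ≈ 70; below-median campaigns: email-mar, display-q1, social-q2. Among those, display-q1 has the highest count (k) (≈ 600).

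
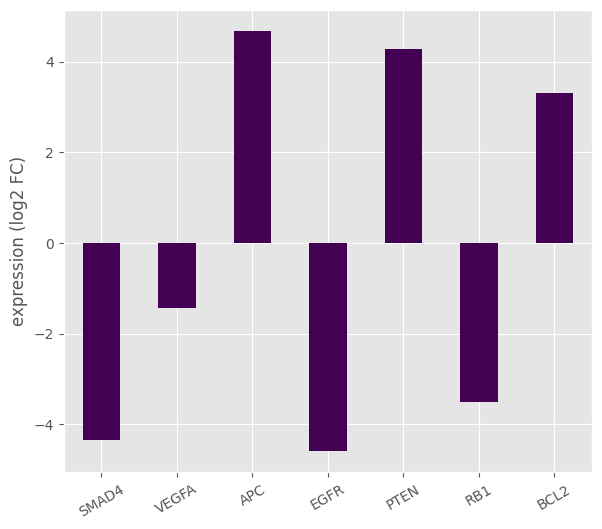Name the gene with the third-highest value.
Top 4: APC ≈ 5, PTEN ≈ 4, BCL2 ≈ 3, VEGFA ≈ -1.

BCL2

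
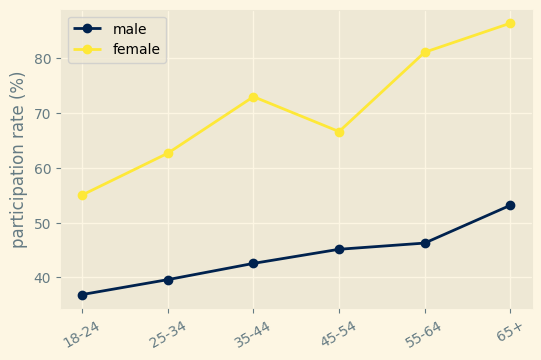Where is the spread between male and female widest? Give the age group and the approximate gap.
55-64, ≈ 35 %

55-64: male ≈ 45, female ≈ 80 → gap ≈ 35. Next-largest (65+) is only ≈ 30.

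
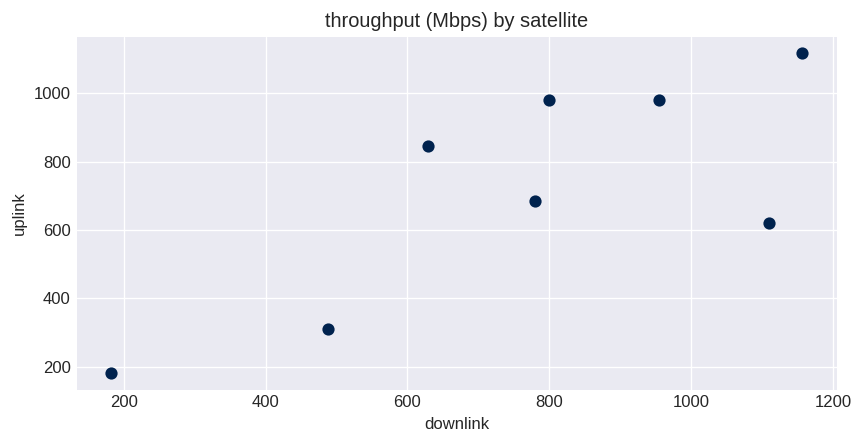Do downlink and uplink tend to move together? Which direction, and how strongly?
Points are positively correlated; strong (|r| ≈ 0.8).

positive, strong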